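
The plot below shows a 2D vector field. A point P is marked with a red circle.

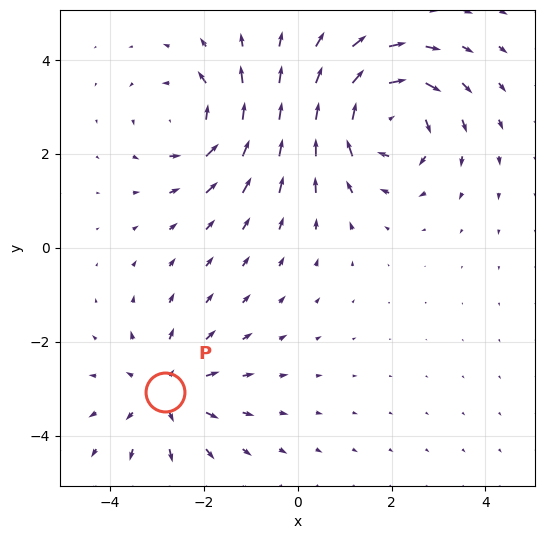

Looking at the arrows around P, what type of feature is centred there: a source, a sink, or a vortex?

At P (-2.8, -3.1) the arrows spread outward. Divergence about +3, curl ≈0 — positive divergence with near-zero curl is a source.

source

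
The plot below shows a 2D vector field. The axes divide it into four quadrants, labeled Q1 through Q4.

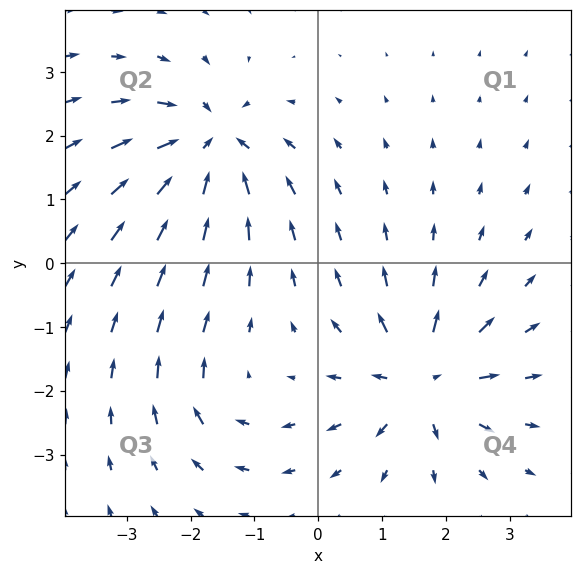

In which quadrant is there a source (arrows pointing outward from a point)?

The source sits at approximately (1.6, -1.8), which lies in quadrant Q4. The divergence there is about +6, positive as expected for a source.

Q4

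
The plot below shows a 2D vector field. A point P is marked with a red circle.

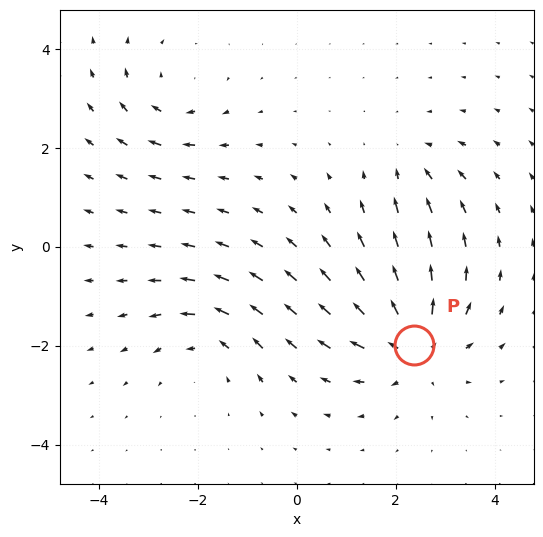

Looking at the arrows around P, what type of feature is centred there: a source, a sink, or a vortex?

At P (2.4, -2.0) the arrows spread outward. Divergence about +5, curl ≈0 — positive divergence with near-zero curl is a source.

source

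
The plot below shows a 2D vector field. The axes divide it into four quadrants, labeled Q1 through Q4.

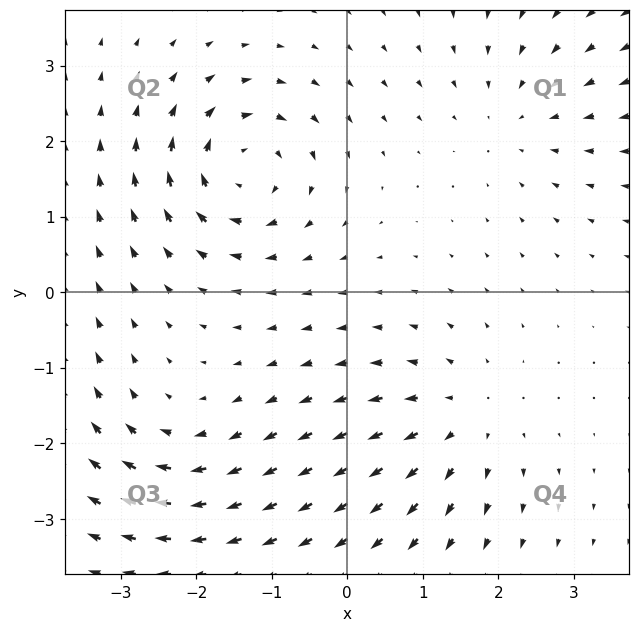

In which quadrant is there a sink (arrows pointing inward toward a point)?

Q1

The sink sits at approximately (2.2, 2.3), which lies in quadrant Q1. The divergence there is about -2, negative as expected for a sink.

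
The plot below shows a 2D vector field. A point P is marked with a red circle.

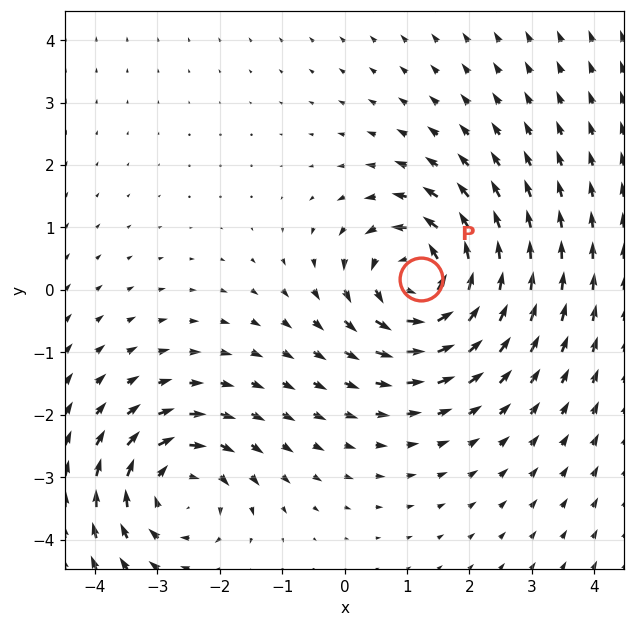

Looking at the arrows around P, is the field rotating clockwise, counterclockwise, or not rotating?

Near P at (1.2, 0.2) the arrows circulate counterclockwise. The curl (z-component) there is about +6; positive curl means counterclockwise rotation.

counterclockwise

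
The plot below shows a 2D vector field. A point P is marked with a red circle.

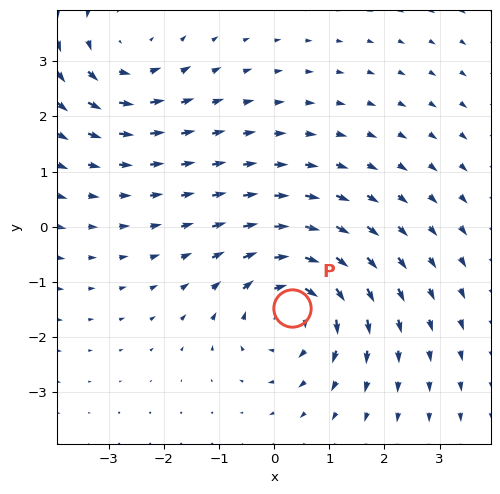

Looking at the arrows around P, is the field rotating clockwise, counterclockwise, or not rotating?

clockwise

Near P at (0.3, -1.5) the arrows circulate clockwise. The curl (z-component) there is about -4; negative curl means clockwise rotation.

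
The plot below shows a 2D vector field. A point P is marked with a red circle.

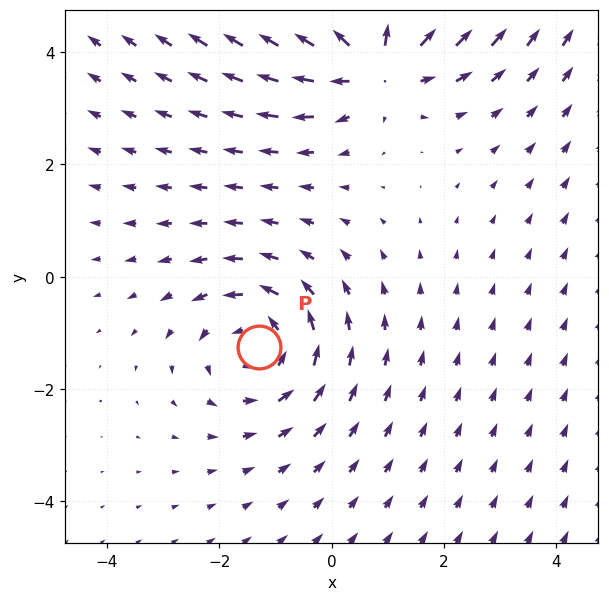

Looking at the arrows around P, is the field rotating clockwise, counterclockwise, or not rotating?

Near P at (-1.3, -1.2) the arrows circulate counterclockwise. The curl (z-component) there is about +3; positive curl means counterclockwise rotation.

counterclockwise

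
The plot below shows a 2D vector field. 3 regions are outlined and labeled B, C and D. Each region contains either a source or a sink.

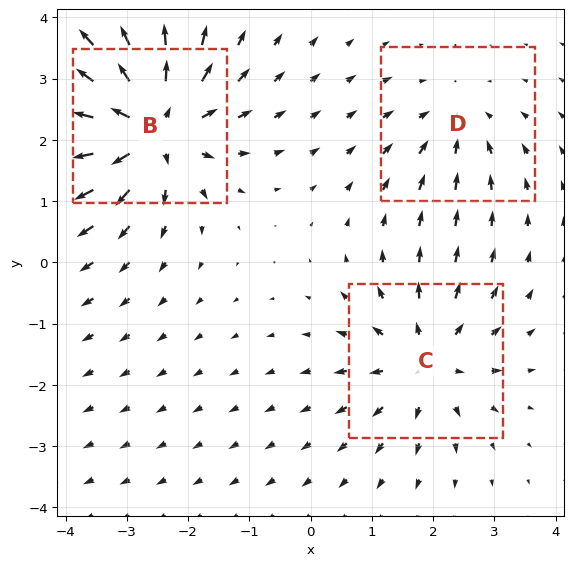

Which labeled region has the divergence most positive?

B

Divergence at each region's feature centre — B: about +5, C: about +3, D: about -2. Region B is most positive.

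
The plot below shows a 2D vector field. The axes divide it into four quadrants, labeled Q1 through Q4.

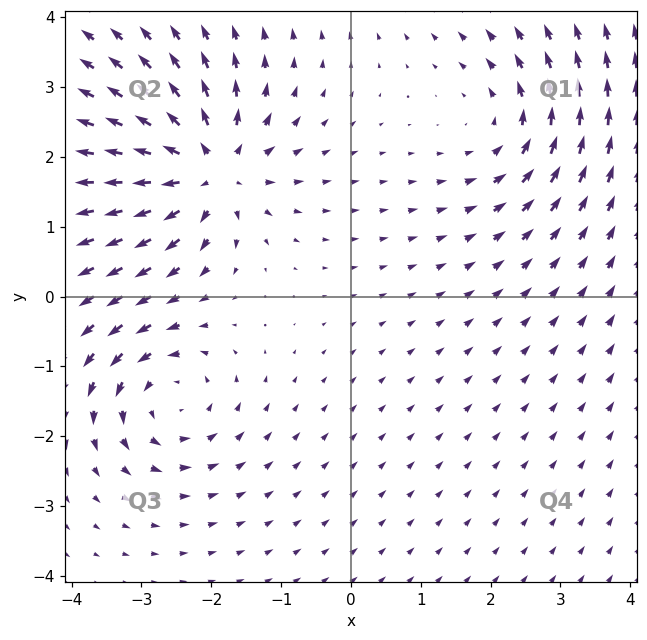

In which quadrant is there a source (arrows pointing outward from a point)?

Q2

The source sits at approximately (-2.0, 1.8), which lies in quadrant Q2. The divergence there is about +7, positive as expected for a source.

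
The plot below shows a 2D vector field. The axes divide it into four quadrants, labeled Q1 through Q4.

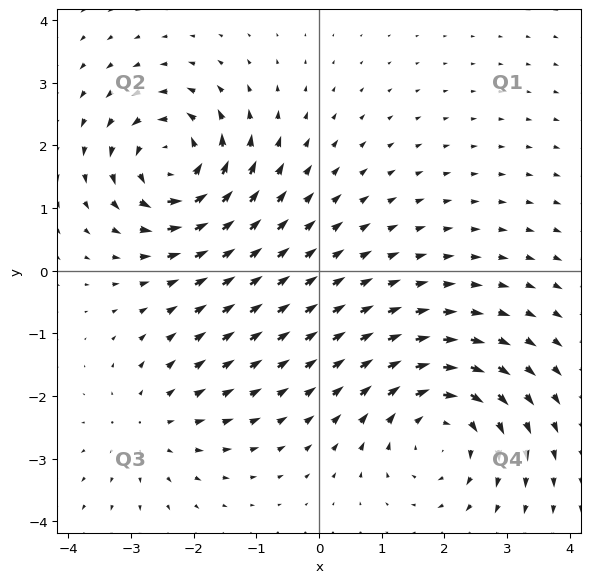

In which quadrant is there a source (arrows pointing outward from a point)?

The source sits at approximately (-2.7, -2.5), which lies in quadrant Q3. The divergence there is about +3, positive as expected for a source.

Q3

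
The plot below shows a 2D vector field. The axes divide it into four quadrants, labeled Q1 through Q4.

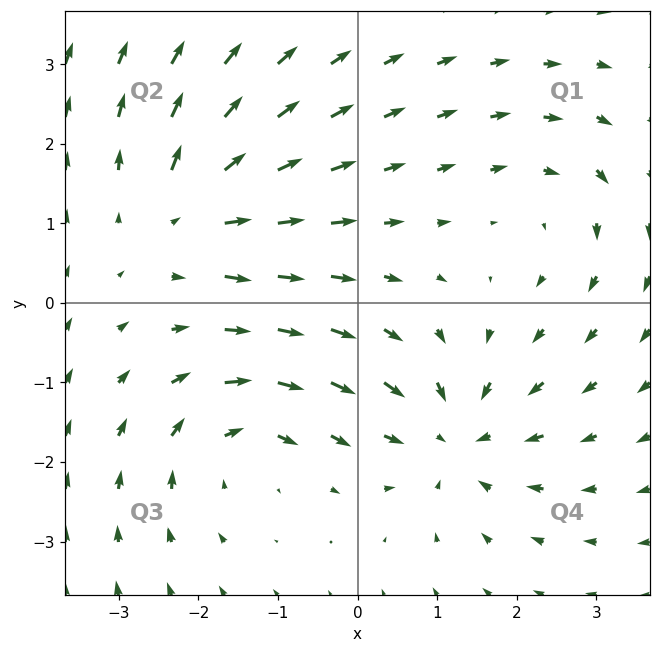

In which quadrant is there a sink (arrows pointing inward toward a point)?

The sink sits at approximately (1.2, -1.7), which lies in quadrant Q4. The divergence there is about -5, negative as expected for a sink.

Q4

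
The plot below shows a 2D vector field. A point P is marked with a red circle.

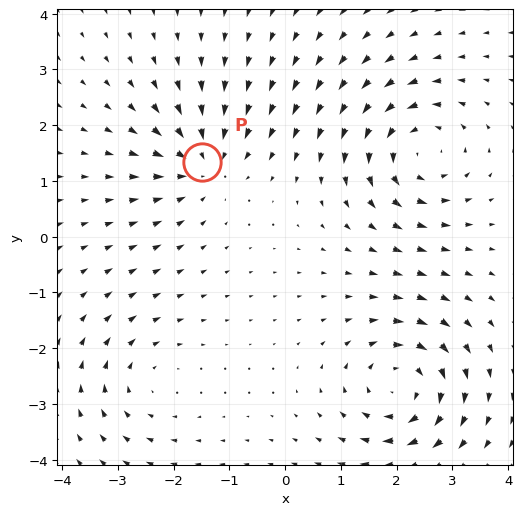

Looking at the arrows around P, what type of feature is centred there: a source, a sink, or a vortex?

sink

At P (-1.5, 1.3) the arrows converge inward. Divergence about -4, curl ≈0 — negative divergence with near-zero curl is a sink.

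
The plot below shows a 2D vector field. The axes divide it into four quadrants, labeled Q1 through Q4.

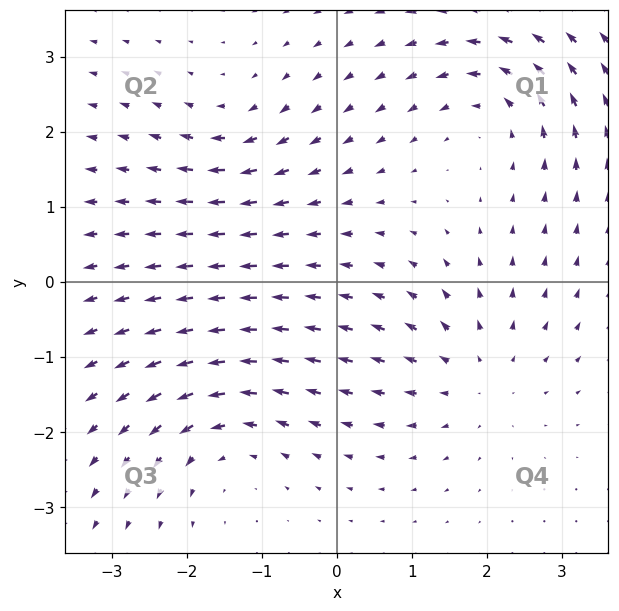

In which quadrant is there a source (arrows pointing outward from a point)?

The source sits at approximately (1.9, -1.2), which lies in quadrant Q4. The divergence there is about +3, positive as expected for a source.

Q4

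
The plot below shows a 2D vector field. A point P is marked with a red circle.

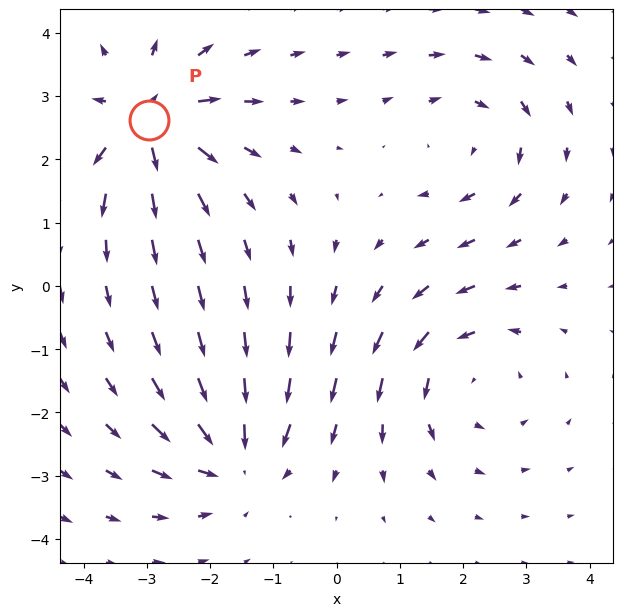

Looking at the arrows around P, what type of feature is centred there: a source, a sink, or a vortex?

At P (-3.0, 2.6) the arrows spread outward. Divergence about +5, curl ≈0 — positive divergence with near-zero curl is a source.

source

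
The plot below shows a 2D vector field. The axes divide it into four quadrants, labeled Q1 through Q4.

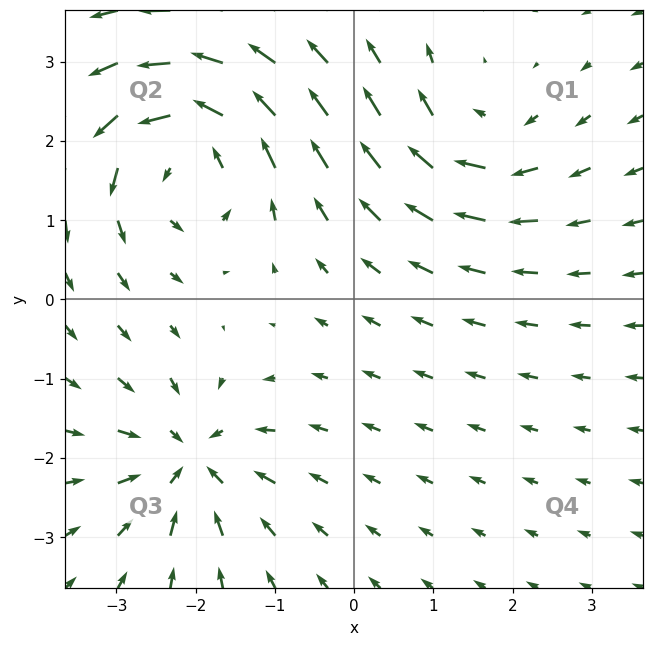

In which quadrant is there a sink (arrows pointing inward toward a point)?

Q3

The sink sits at approximately (-2.1, -2.0), which lies in quadrant Q3. The divergence there is about -5, negative as expected for a sink.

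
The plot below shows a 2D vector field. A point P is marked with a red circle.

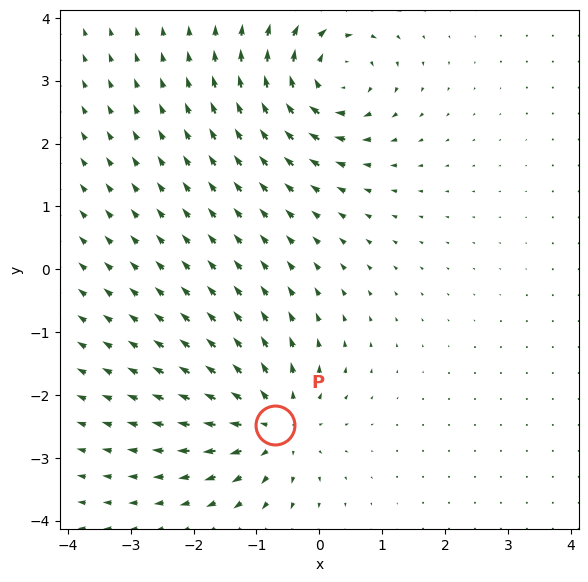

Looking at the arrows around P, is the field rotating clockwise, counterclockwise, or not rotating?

not rotating

Near P at (-0.7, -2.5) the arrows show no circulation. The curl there is ≈0.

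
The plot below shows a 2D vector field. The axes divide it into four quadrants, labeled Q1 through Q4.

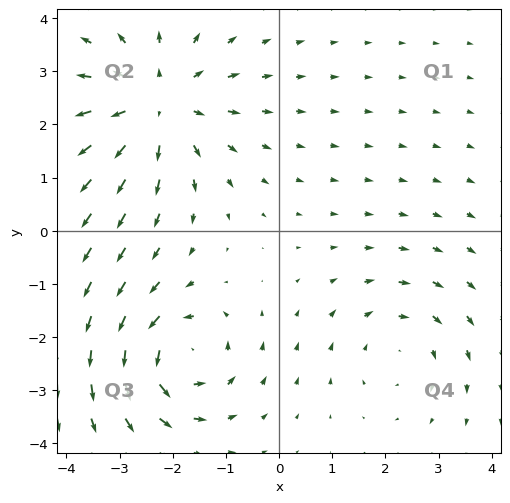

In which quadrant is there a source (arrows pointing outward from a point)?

Q2

The source sits at approximately (-2.3, 2.4), which lies in quadrant Q2. The divergence there is about +4, positive as expected for a source.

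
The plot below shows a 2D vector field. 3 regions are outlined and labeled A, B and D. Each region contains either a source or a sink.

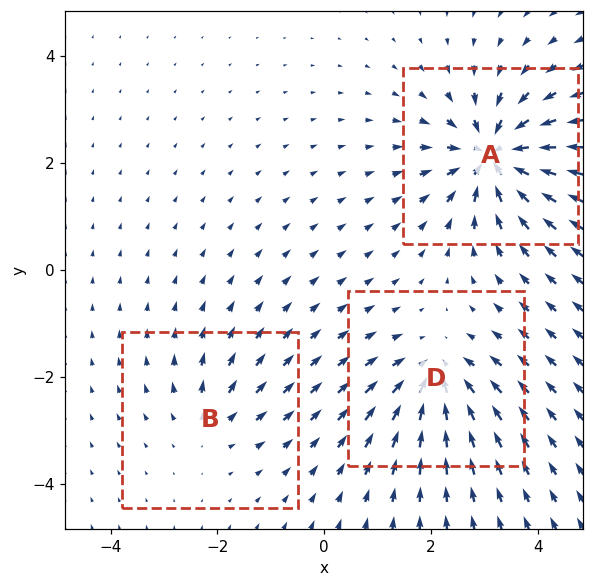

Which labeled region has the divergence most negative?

Divergence at each region's feature centre — A: about -6, B: about +3, D: about -4. Region A is most negative.

A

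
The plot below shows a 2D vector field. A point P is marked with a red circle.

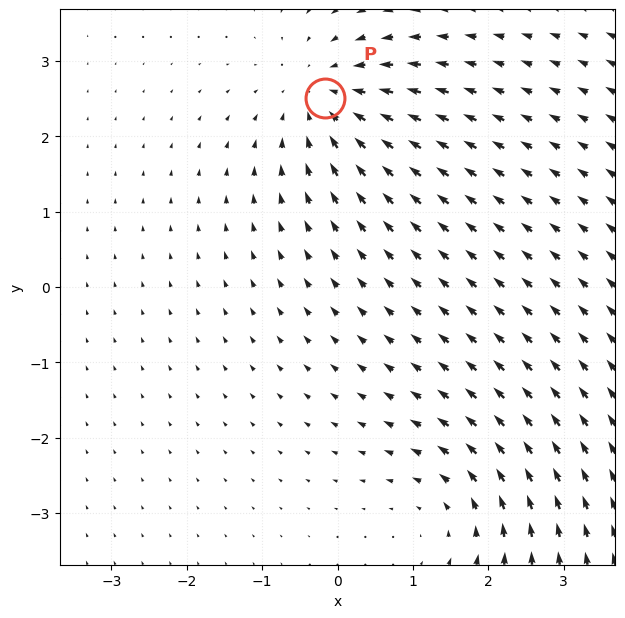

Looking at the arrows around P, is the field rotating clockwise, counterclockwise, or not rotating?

Near P at (-0.2, 2.5) the arrows show no circulation. The curl there is ≈0.

not rotating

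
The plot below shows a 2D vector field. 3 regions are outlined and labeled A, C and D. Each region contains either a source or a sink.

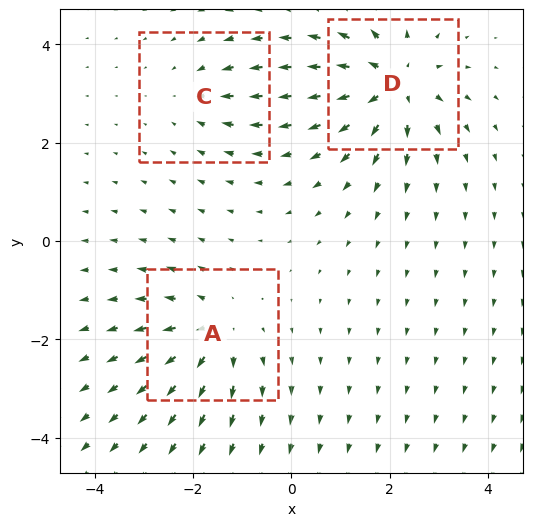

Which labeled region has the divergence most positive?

D

Divergence at each region's feature centre — A: about +4, C: about -2, D: about +5. Region D is most positive.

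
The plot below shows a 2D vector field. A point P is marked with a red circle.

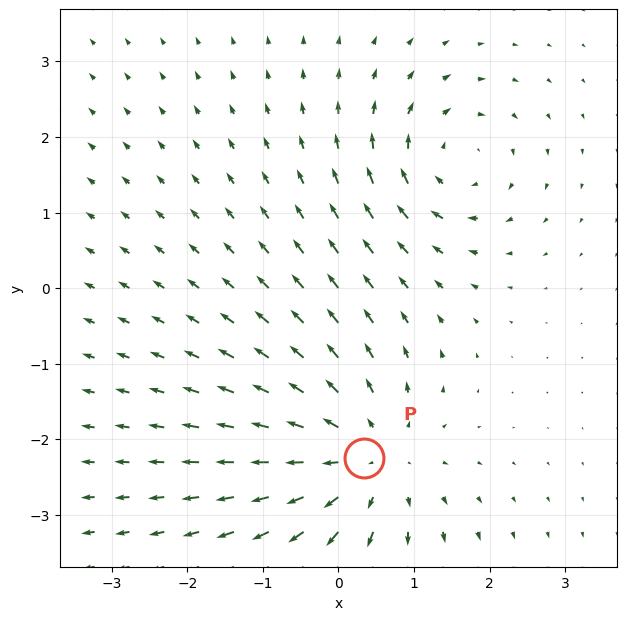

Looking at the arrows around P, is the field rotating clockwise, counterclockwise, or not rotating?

not rotating

Near P at (0.3, -2.3) the arrows show no circulation. The curl there is ≈0.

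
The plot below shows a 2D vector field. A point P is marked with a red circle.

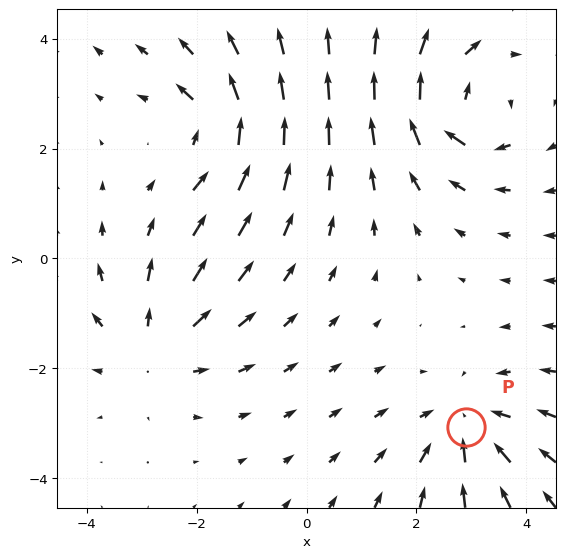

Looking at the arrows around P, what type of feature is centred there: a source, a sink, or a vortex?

sink

At P (2.9, -3.1) the arrows converge inward. Divergence about -4, curl ≈0 — negative divergence with near-zero curl is a sink.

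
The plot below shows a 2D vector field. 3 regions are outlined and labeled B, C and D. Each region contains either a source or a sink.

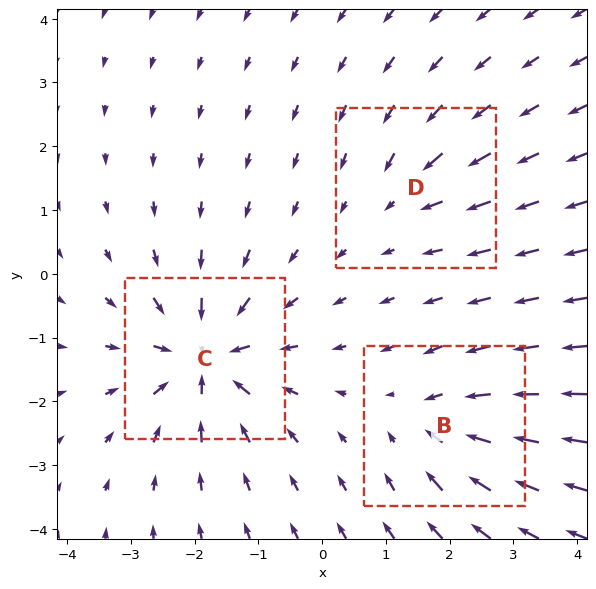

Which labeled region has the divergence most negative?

C

Divergence at each region's feature centre — B: about -4, C: about -6, D: about -2. Region C is most negative.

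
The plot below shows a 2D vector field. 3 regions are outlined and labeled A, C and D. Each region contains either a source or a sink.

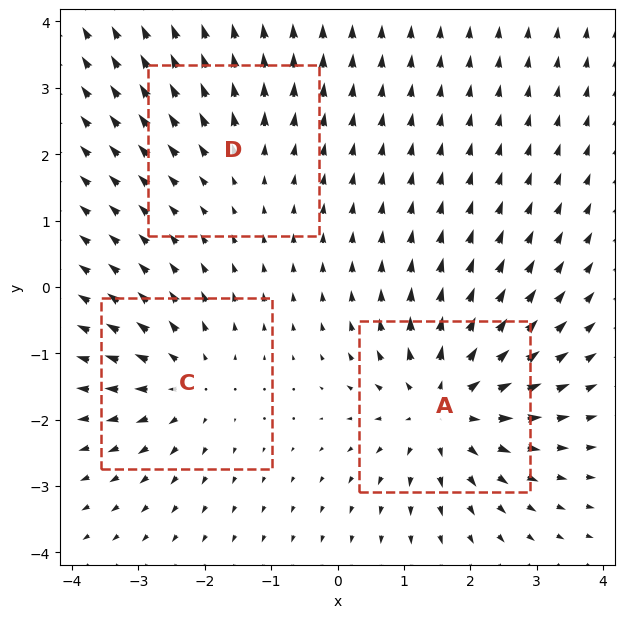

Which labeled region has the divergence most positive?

Divergence at each region's feature centre — A: about +5, C: about +3, D: about +2. Region A is most positive.

A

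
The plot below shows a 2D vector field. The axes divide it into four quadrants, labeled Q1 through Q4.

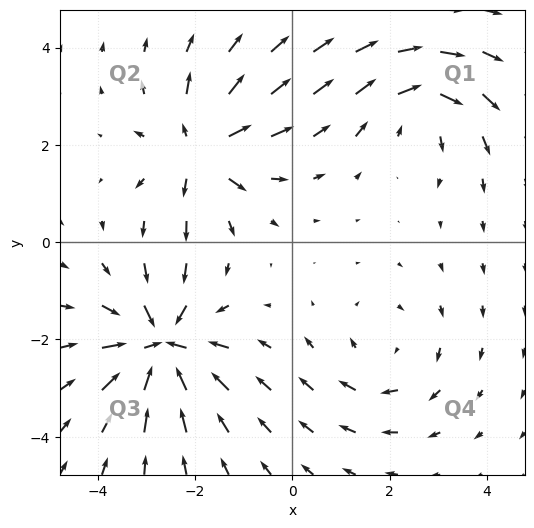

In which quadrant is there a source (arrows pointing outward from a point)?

The source sits at approximately (-1.9, 1.9), which lies in quadrant Q2. The divergence there is about +5, positive as expected for a source.

Q2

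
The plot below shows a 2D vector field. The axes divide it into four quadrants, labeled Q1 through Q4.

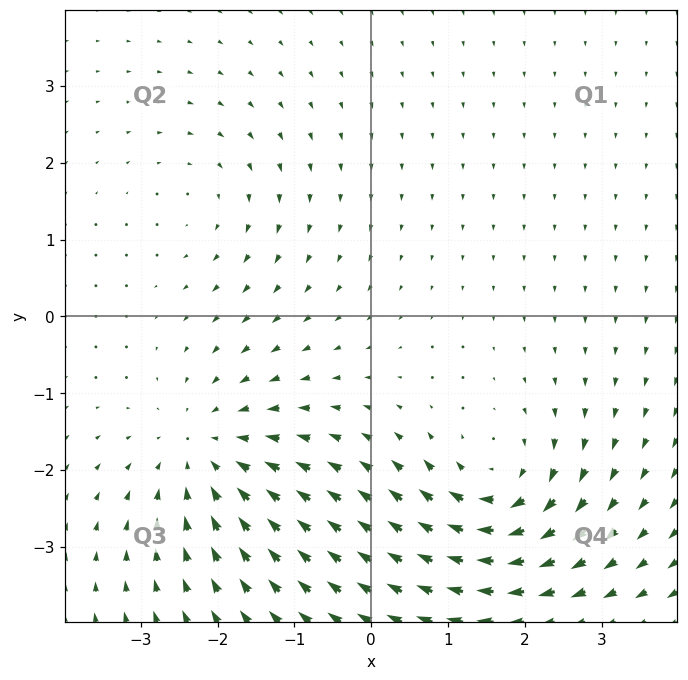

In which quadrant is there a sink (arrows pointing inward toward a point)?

Q3

The sink sits at approximately (-2.1, -1.8), which lies in quadrant Q3. The divergence there is about -4, negative as expected for a sink.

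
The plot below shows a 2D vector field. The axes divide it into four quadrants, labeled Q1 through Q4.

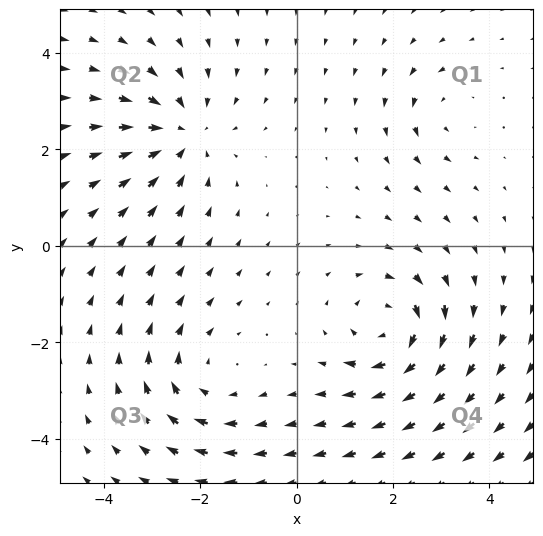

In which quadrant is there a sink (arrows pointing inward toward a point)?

Q2

The sink sits at approximately (-2.4, 2.3), which lies in quadrant Q2. The divergence there is about -5, negative as expected for a sink.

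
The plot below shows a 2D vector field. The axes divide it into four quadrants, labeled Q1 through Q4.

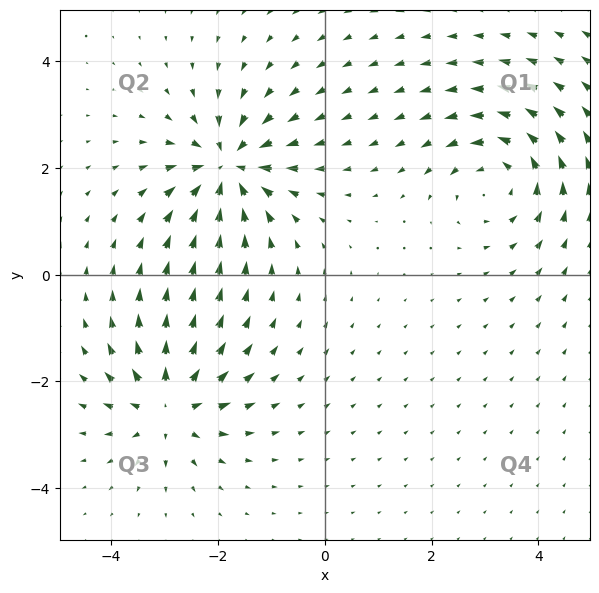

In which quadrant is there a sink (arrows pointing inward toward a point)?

The sink sits at approximately (-1.8, 2.0), which lies in quadrant Q2. The divergence there is about -6, negative as expected for a sink.

Q2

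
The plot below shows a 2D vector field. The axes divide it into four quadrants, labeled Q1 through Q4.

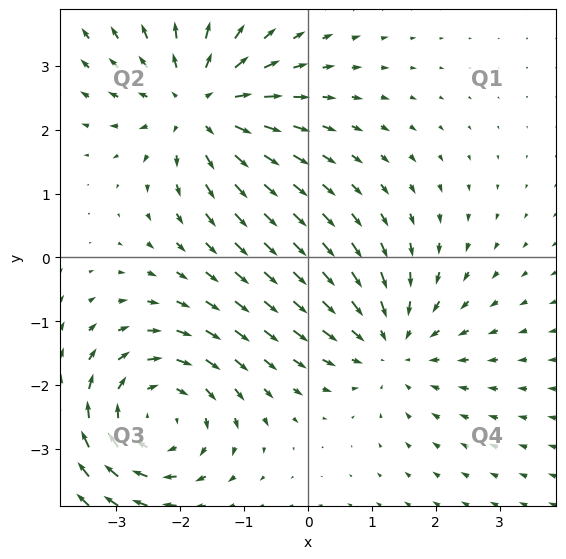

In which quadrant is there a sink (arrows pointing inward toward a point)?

The sink sits at approximately (1.3, -1.4), which lies in quadrant Q4. The divergence there is about -2, negative as expected for a sink.

Q4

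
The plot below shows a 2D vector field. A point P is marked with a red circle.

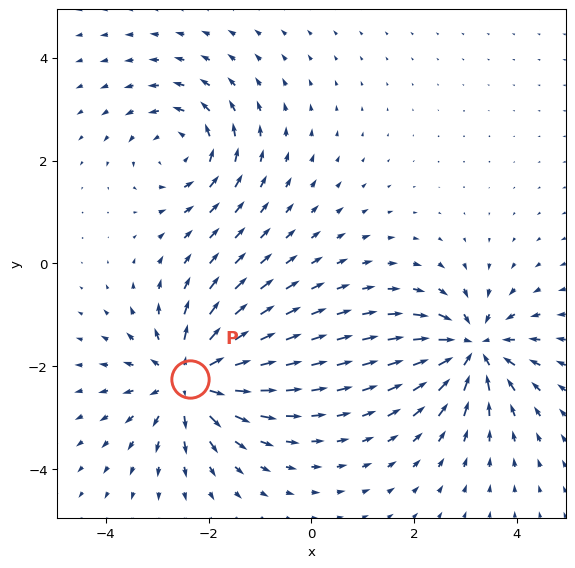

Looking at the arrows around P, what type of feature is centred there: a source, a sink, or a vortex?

source

At P (-2.4, -2.3) the arrows spread outward. Divergence about +5, curl ≈0 — positive divergence with near-zero curl is a source.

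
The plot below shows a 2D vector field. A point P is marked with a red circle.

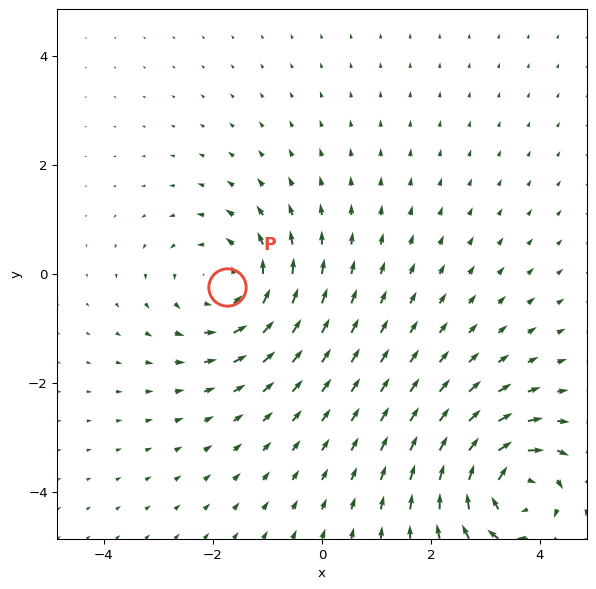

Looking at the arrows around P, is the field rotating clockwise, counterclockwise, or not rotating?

counterclockwise

Near P at (-1.7, -0.2) the arrows circulate counterclockwise. The curl (z-component) there is about +4; positive curl means counterclockwise rotation.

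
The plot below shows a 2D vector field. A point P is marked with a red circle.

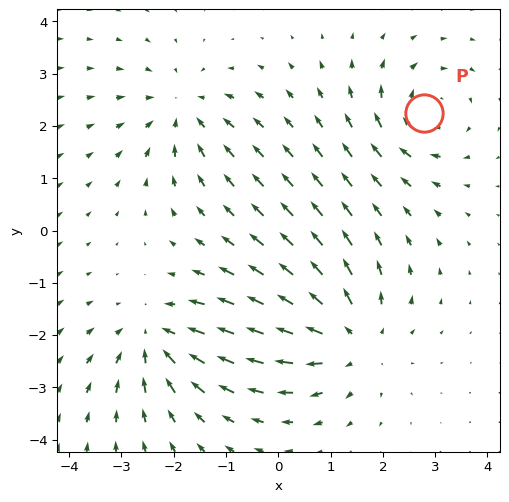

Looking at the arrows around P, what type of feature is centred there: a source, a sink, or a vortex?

vortex

At P (2.8, 2.3) the arrows circulate clockwise. Divergence ≈0, curl about -4 — near-zero divergence with nonzero curl is a vortex.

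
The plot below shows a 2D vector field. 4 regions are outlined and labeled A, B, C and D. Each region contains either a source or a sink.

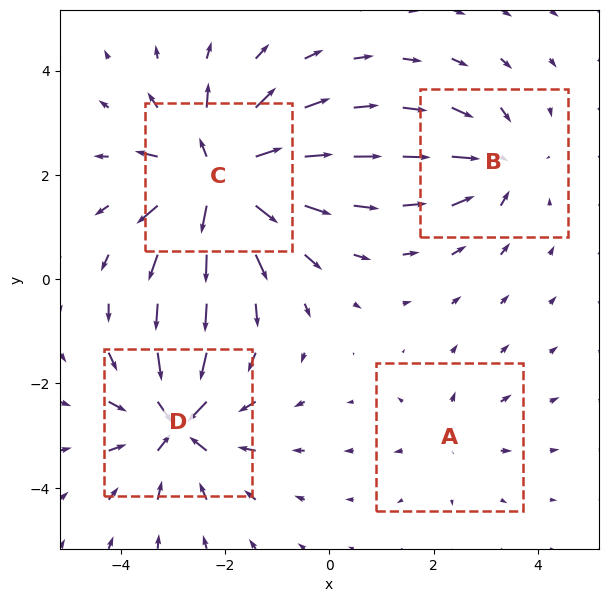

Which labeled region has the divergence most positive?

Divergence at each region's feature centre — A: about +2, B: about -4, C: about +8, D: about -6. Region C is most positive.

C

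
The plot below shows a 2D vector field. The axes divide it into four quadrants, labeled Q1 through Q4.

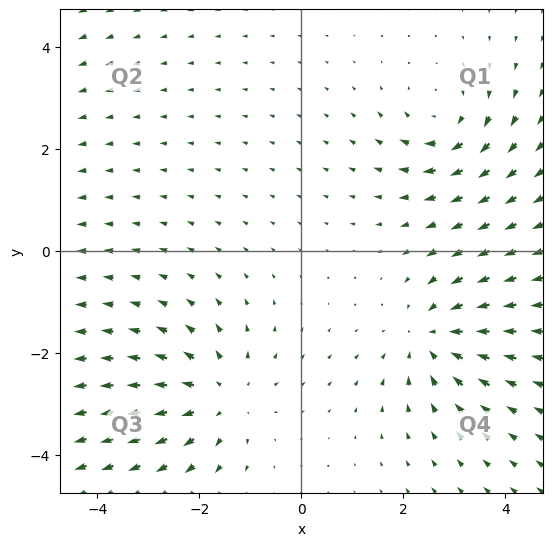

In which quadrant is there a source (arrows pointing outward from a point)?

The source sits at approximately (-1.6, -2.9), which lies in quadrant Q3. The divergence there is about +3, positive as expected for a source.

Q3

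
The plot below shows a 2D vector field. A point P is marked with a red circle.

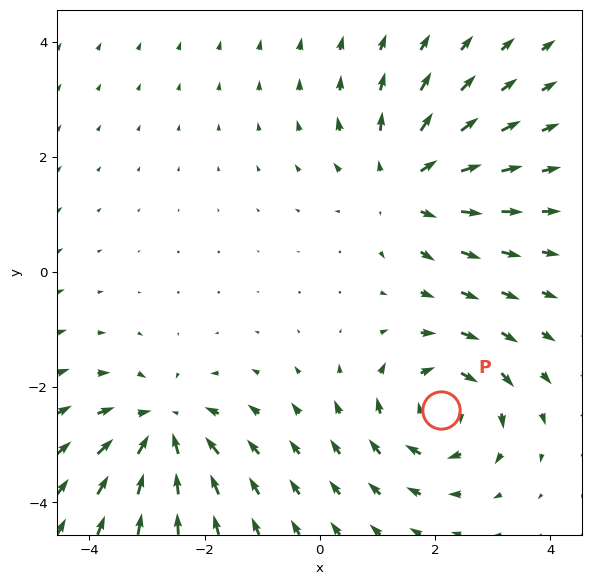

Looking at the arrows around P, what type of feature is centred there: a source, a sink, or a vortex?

vortex

At P (2.1, -2.4) the arrows circulate clockwise. Divergence ≈0, curl about -4 — near-zero divergence with nonzero curl is a vortex.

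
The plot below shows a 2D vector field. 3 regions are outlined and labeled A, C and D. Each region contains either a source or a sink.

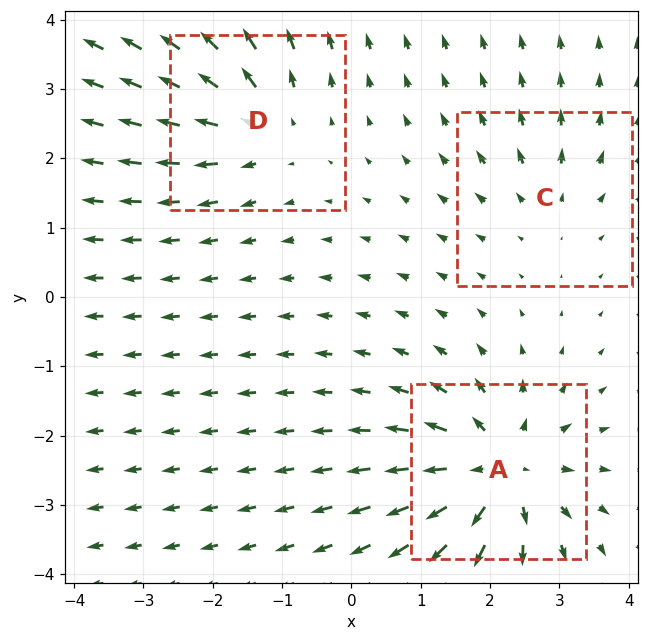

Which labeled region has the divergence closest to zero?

Divergence at each region's feature centre — A: about +6, C: about +2, D: about +4. Region C is closest to zero.

C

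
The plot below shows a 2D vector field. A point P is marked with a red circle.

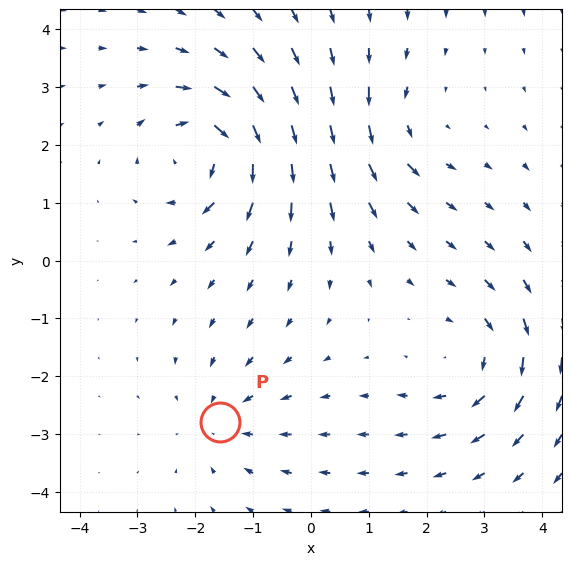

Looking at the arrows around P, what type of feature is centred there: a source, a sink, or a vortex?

At P (-1.6, -2.8) the arrows converge inward. Divergence about -3, curl ≈0 — negative divergence with near-zero curl is a sink.

sink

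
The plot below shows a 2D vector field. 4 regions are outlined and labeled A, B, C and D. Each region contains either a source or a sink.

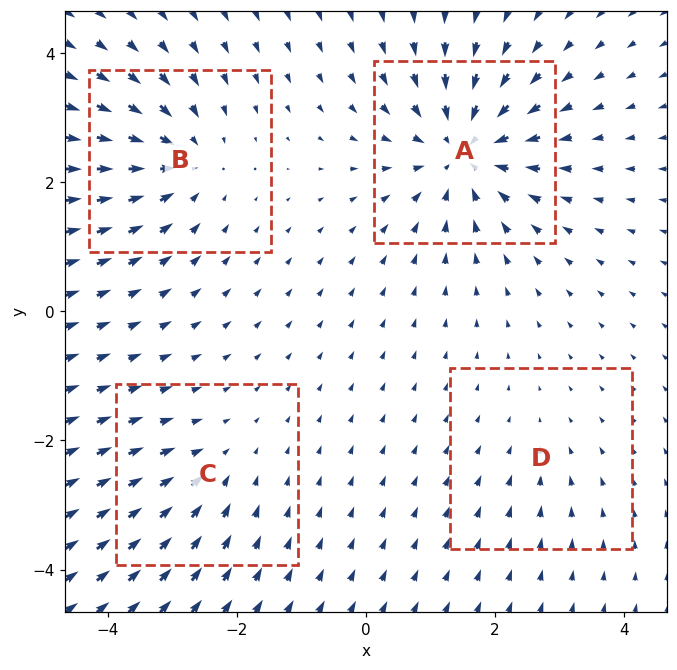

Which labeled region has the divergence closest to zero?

D

Divergence at each region's feature centre — A: about -7, B: about -5, C: about -3, D: about -2. Region D is closest to zero.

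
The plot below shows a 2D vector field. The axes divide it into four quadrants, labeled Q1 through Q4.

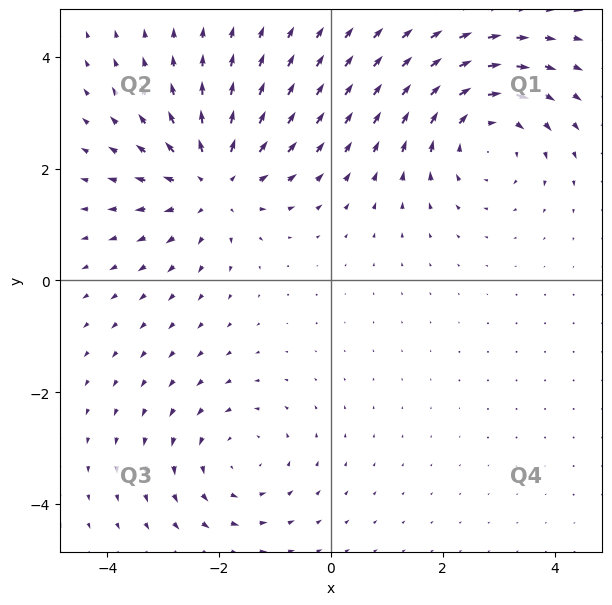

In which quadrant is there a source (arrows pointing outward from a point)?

Q2

The source sits at approximately (-2.1, 1.8), which lies in quadrant Q2. The divergence there is about +4, positive as expected for a source.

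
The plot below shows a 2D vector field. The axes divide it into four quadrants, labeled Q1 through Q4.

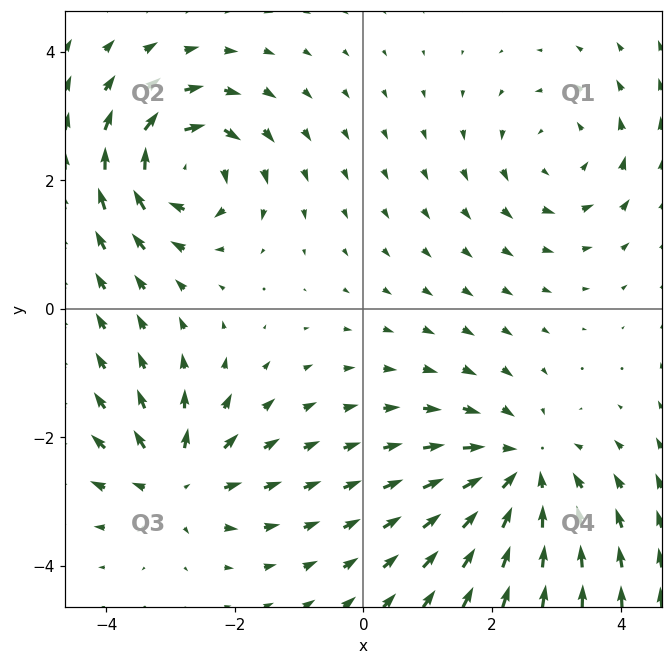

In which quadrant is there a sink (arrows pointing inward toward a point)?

The sink sits at approximately (2.5, -2.5), which lies in quadrant Q4. The divergence there is about -4, negative as expected for a sink.

Q4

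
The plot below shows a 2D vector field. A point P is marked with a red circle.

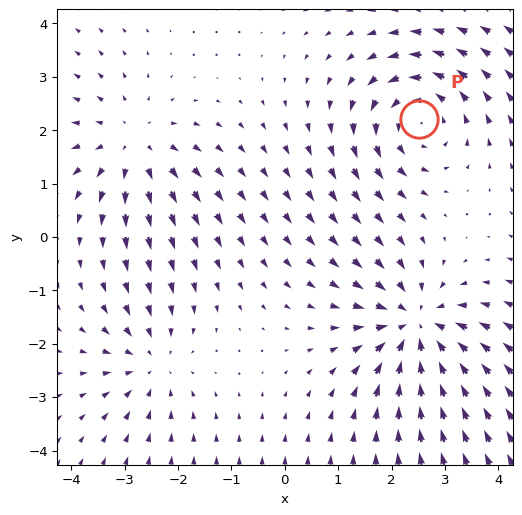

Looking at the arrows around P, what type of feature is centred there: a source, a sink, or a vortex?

At P (2.5, 2.2) the arrows circulate counterclockwise. Divergence ≈0, curl about +4 — near-zero divergence with nonzero curl is a vortex.

vortex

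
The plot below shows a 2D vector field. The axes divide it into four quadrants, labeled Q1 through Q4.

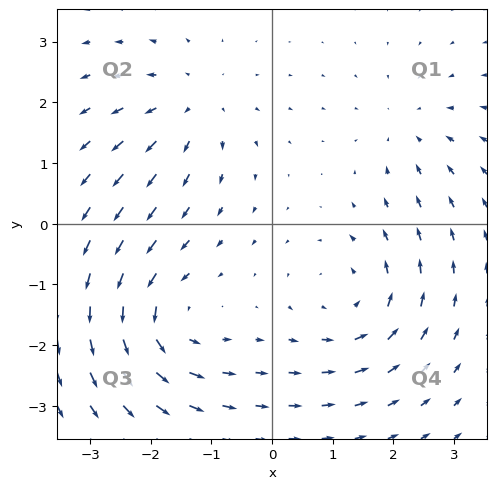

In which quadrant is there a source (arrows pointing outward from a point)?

The source sits at approximately (-1.3, 2.0), which lies in quadrant Q2. The divergence there is about +4, positive as expected for a source.

Q2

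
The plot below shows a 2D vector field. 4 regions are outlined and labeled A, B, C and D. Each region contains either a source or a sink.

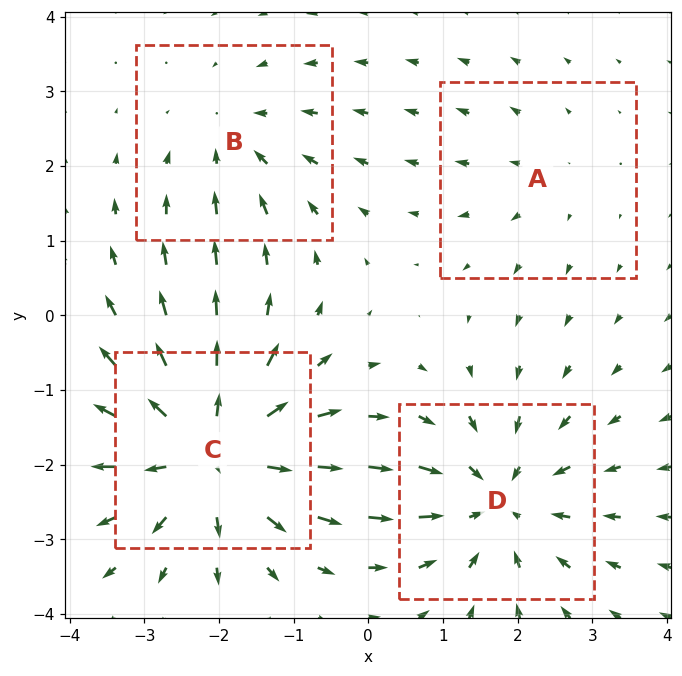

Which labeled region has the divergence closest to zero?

Divergence at each region's feature centre — A: about +2, B: about -3, C: about +6, D: about -5. Region A is closest to zero.

A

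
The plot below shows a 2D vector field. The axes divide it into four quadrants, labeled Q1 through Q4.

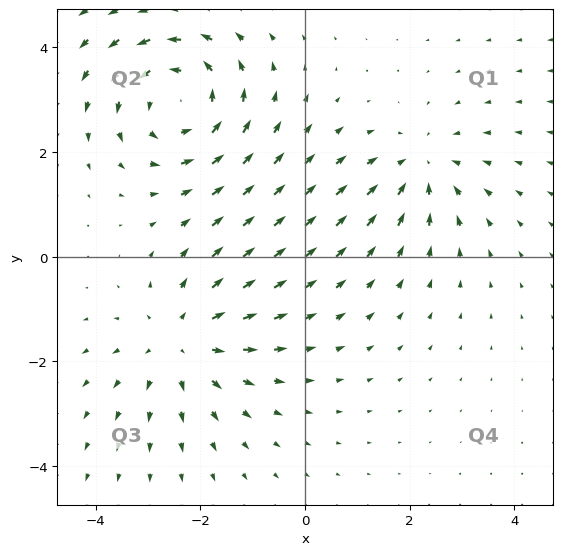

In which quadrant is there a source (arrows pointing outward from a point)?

The source sits at approximately (-2.3, -1.6), which lies in quadrant Q3. The divergence there is about +3, positive as expected for a source.

Q3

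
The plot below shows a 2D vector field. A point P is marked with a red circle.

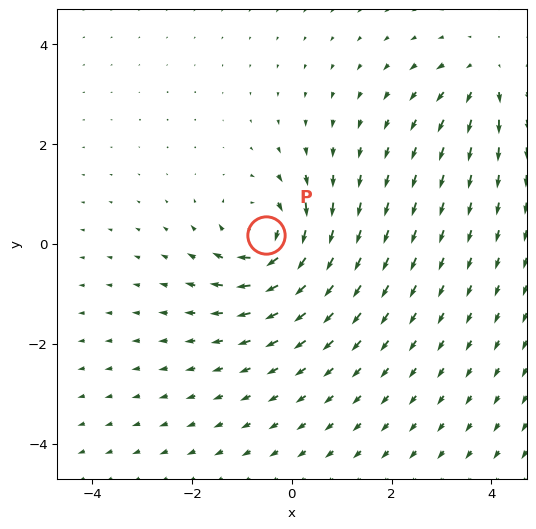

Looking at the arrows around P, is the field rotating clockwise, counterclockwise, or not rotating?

clockwise

Near P at (-0.5, 0.2) the arrows circulate clockwise. The curl (z-component) there is about -6; negative curl means clockwise rotation.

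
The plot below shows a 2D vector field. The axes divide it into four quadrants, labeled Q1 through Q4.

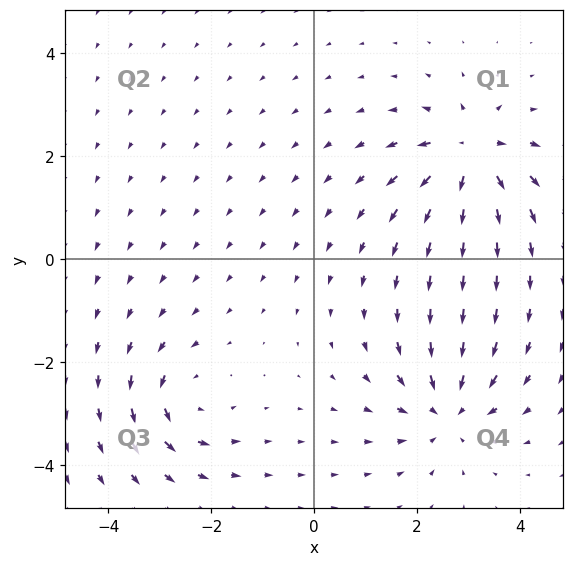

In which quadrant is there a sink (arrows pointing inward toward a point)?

The sink sits at approximately (2.6, -2.9), which lies in quadrant Q4. The divergence there is about -4, negative as expected for a sink.

Q4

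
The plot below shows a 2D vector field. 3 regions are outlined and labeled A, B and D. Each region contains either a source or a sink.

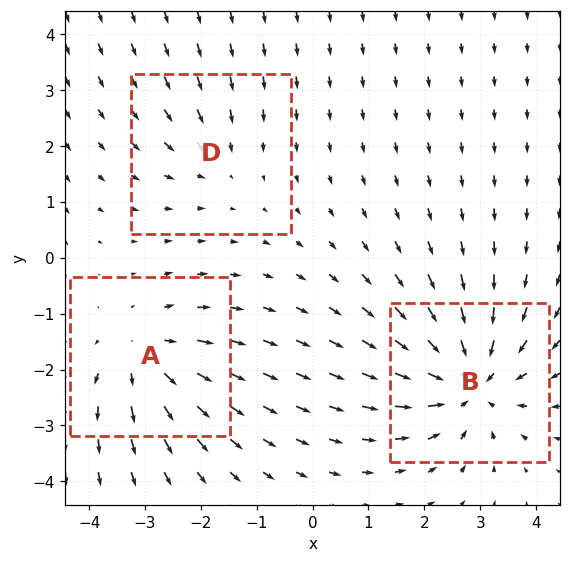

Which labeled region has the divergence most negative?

B

Divergence at each region's feature centre — A: about +3, B: about -5, D: about -2. Region B is most negative.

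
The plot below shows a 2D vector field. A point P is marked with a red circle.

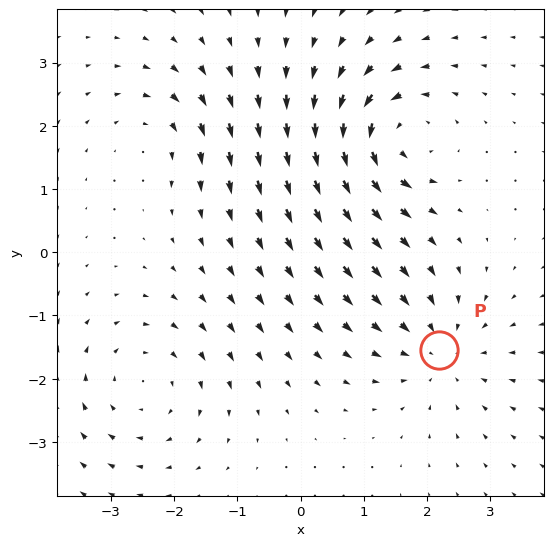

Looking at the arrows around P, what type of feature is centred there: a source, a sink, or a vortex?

sink

At P (2.2, -1.6) the arrows converge inward. Divergence about -4, curl ≈0 — negative divergence with near-zero curl is a sink.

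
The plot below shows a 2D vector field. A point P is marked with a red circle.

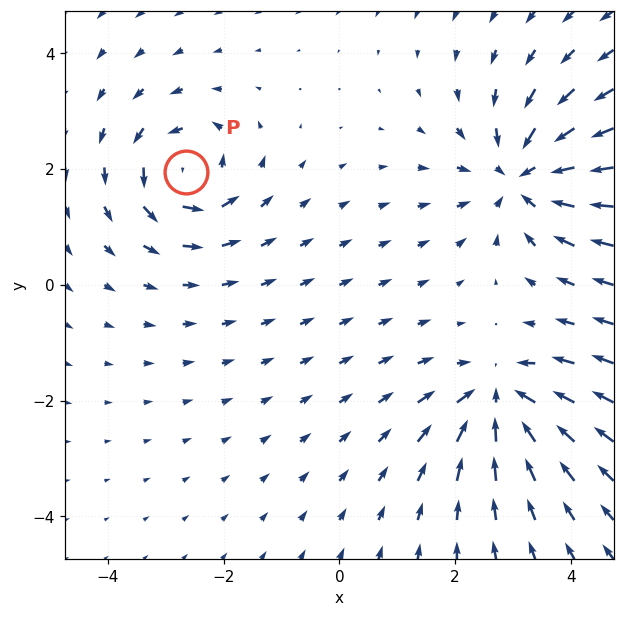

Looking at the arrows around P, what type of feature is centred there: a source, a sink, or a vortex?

At P (-2.6, 1.9) the arrows circulate counterclockwise. Divergence ≈0, curl about +4 — near-zero divergence with nonzero curl is a vortex.

vortex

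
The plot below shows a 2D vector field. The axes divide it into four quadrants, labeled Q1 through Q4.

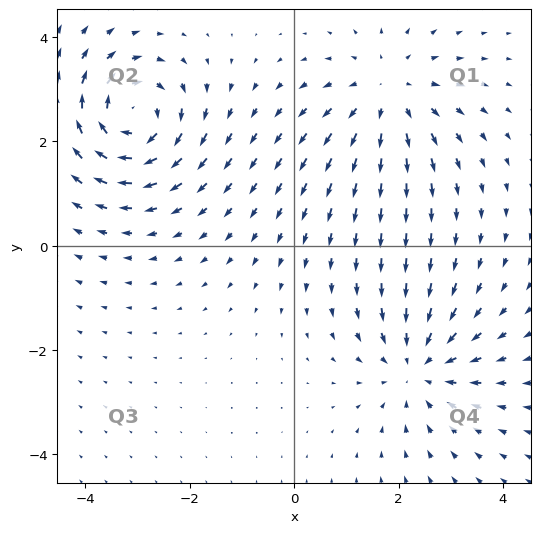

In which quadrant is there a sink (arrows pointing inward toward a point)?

The sink sits at approximately (2.4, -2.3), which lies in quadrant Q4. The divergence there is about -4, negative as expected for a sink.

Q4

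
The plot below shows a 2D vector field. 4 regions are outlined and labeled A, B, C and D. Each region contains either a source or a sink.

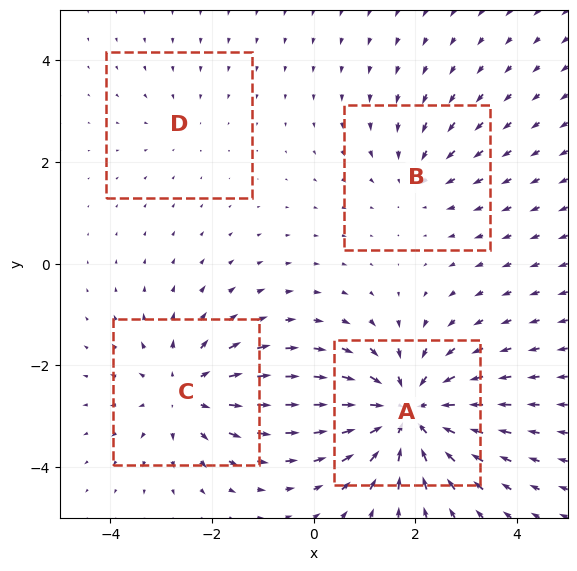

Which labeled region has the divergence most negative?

A

Divergence at each region's feature centre — A: about -6, B: about -3, C: about +4, D: about -2. Region A is most negative.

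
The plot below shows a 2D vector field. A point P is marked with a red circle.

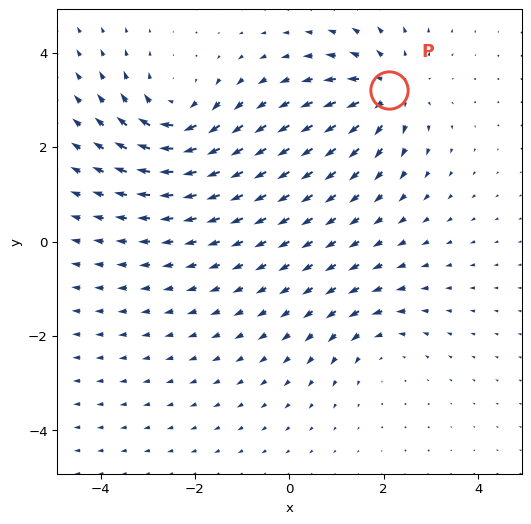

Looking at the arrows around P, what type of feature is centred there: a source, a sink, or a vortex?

At P (2.1, 3.2) the arrows spread outward. Divergence about +5, curl ≈0 — positive divergence with near-zero curl is a source.

source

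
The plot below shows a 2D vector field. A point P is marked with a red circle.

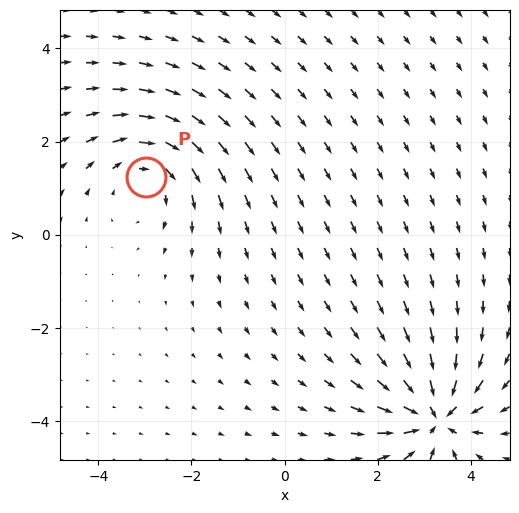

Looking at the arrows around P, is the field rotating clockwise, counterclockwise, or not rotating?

clockwise

Near P at (-3.0, 1.2) the arrows circulate clockwise. The curl (z-component) there is about -4; negative curl means clockwise rotation.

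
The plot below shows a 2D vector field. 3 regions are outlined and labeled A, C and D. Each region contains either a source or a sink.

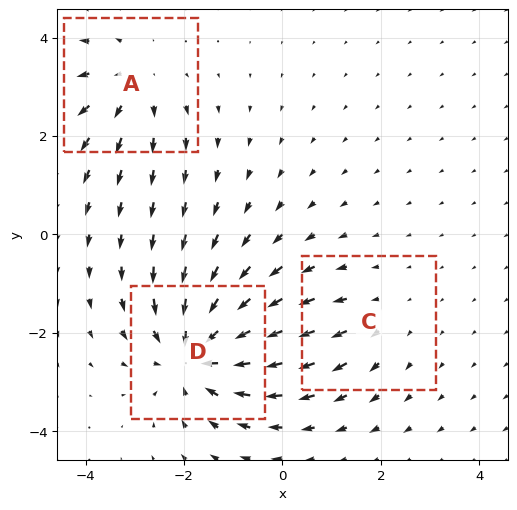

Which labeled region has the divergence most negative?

Divergence at each region's feature centre — A: about +3, C: about +2, D: about -5. Region D is most negative.

D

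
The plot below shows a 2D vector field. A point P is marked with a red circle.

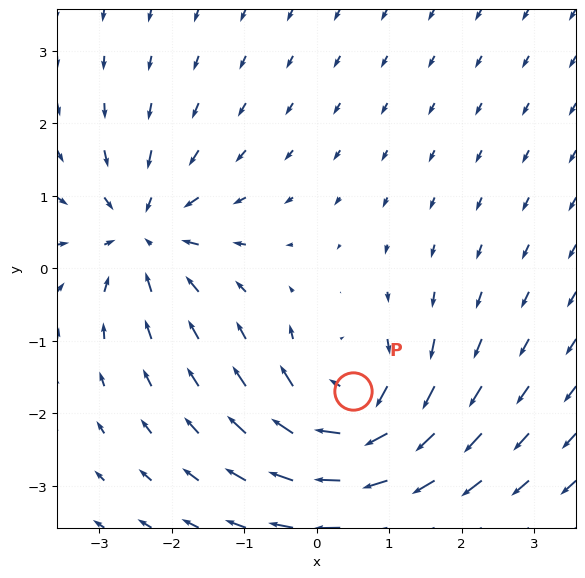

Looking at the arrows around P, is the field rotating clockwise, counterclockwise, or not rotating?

Near P at (0.5, -1.7) the arrows circulate clockwise. The curl (z-component) there is about -6; negative curl means clockwise rotation.

clockwise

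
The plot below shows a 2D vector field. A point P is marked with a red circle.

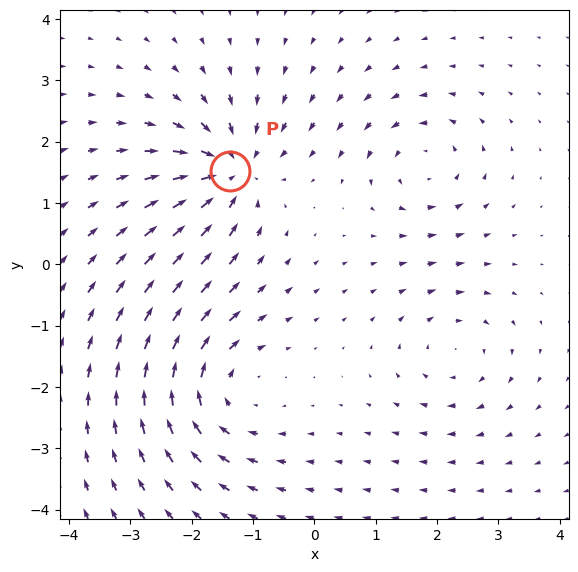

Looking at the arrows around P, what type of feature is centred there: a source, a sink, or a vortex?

At P (-1.4, 1.5) the arrows converge inward. Divergence about -6, curl ≈0 — negative divergence with near-zero curl is a sink.

sink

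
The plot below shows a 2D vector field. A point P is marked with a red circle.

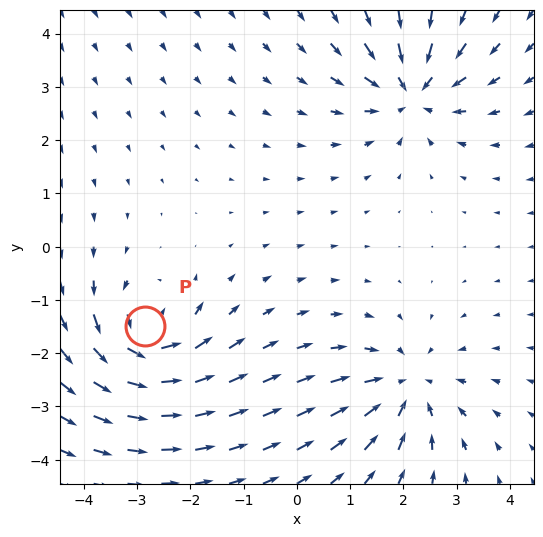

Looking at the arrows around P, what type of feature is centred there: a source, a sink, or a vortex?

At P (-2.8, -1.5) the arrows circulate counterclockwise. Divergence ≈0, curl about +6 — near-zero divergence with nonzero curl is a vortex.

vortex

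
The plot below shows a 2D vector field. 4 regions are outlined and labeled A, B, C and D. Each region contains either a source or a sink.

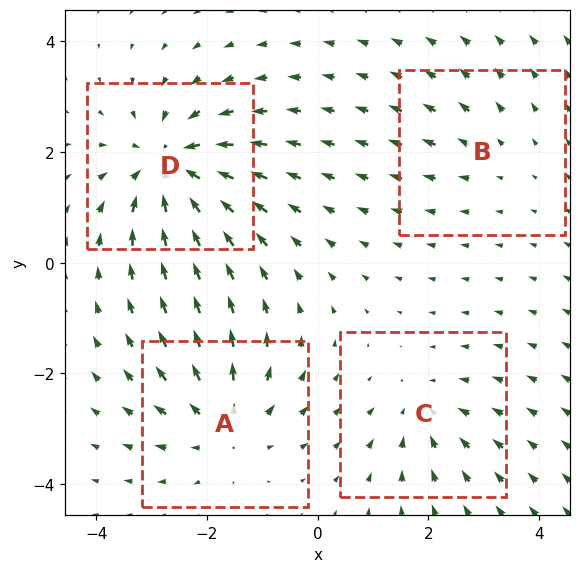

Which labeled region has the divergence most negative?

D

Divergence at each region's feature centre — A: about +5, B: about +2, C: about -3, D: about -6. Region D is most negative.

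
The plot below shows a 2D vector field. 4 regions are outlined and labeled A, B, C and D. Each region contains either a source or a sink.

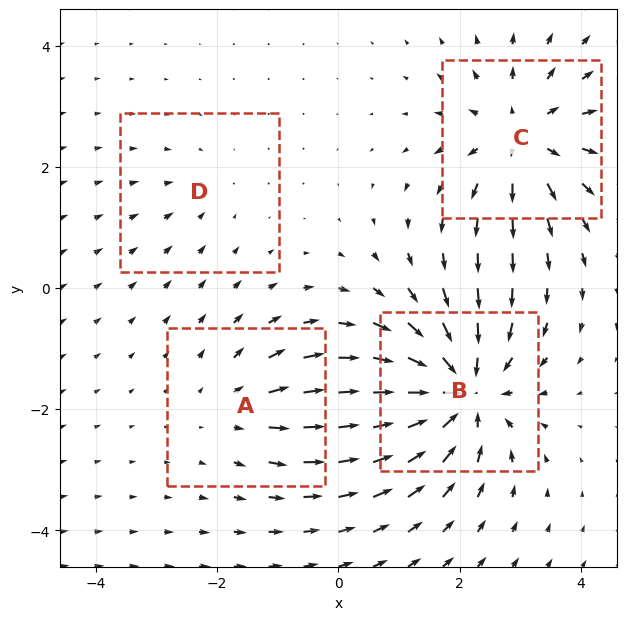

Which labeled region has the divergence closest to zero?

D

Divergence at each region's feature centre — A: about +3, B: about -8, C: about +6, D: about -2. Region D is closest to zero.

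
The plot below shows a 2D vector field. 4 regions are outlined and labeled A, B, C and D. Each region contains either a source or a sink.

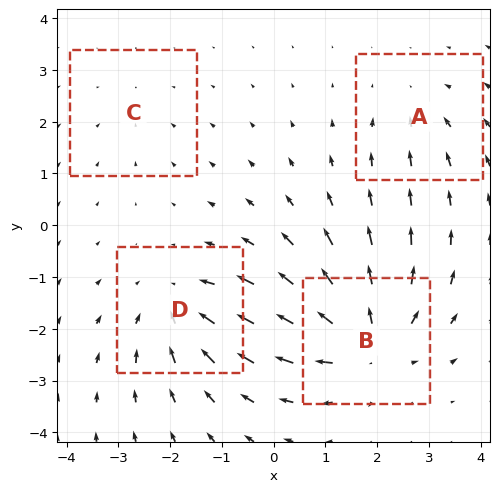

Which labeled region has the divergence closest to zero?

C

Divergence at each region's feature centre — A: about -3, B: about +6, C: about -2, D: about -4. Region C is closest to zero.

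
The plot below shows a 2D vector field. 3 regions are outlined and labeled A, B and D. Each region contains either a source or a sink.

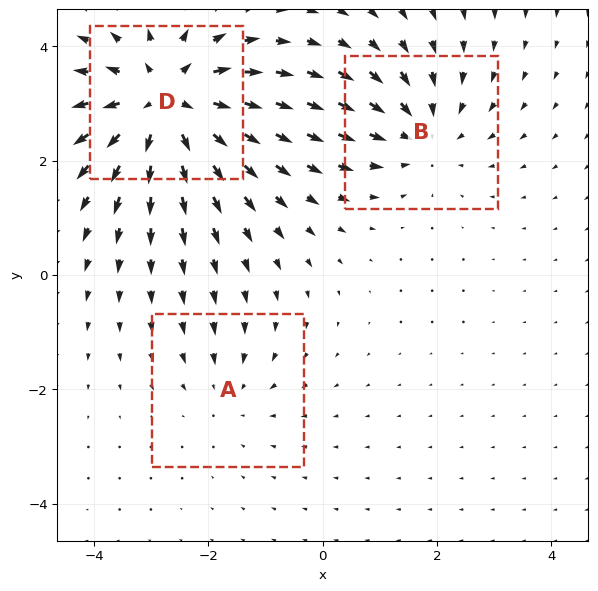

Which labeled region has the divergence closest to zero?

Divergence at each region's feature centre — A: about -2, B: about -3, D: about +5. Region A is closest to zero.

A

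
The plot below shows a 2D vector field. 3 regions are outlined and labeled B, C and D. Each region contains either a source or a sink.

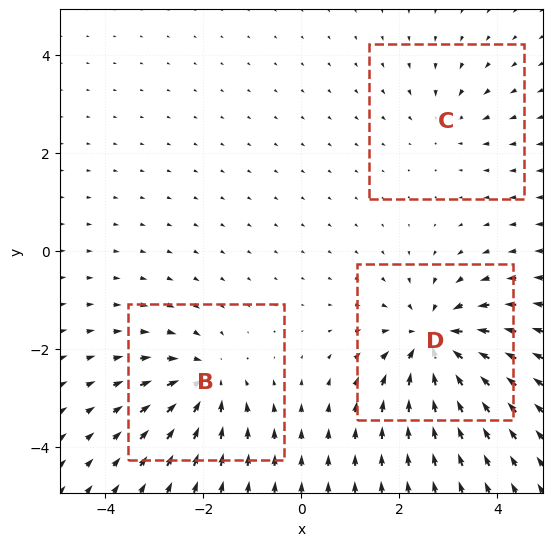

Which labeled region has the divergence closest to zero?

Divergence at each region's feature centre — B: about -4, C: about -2, D: about -5. Region C is closest to zero.

C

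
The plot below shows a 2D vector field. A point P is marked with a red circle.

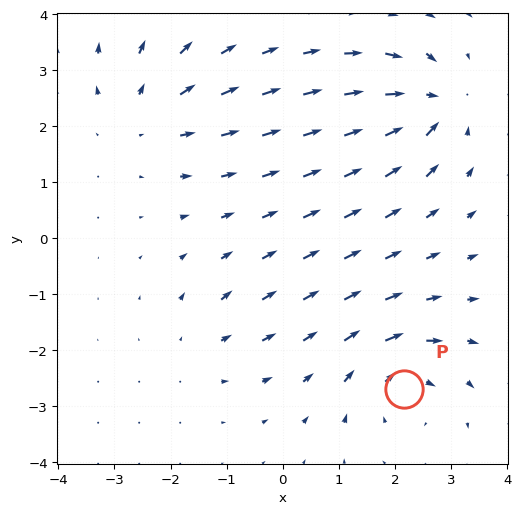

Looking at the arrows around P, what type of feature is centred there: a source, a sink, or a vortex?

vortex

At P (2.2, -2.7) the arrows circulate clockwise. Divergence ≈0, curl about -6 — near-zero divergence with nonzero curl is a vortex.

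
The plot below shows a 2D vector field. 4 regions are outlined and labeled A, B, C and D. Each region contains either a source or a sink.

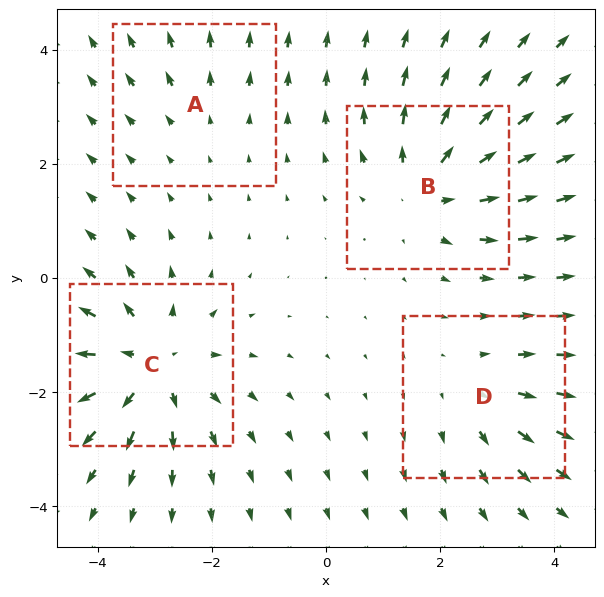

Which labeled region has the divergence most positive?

C

Divergence at each region's feature centre — A: about +2, B: about +5, C: about +6, D: about +3. Region C is most positive.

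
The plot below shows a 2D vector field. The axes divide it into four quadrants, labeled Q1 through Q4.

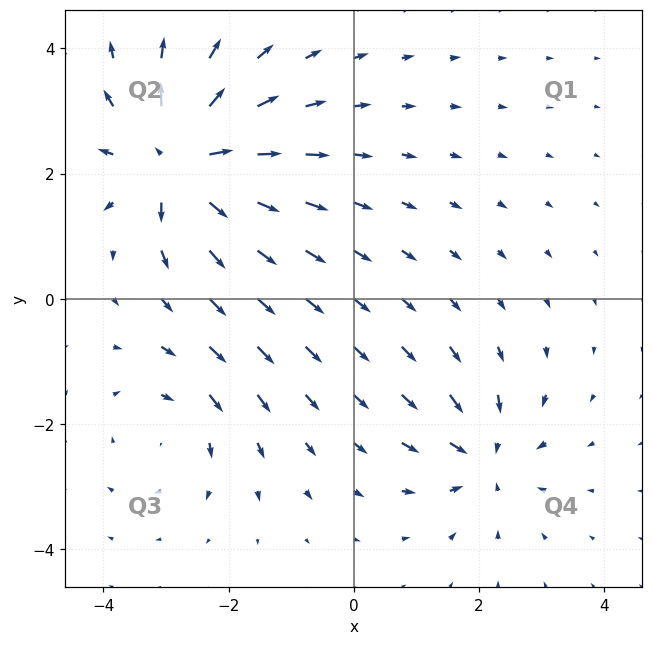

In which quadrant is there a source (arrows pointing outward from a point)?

The source sits at approximately (-2.8, 2.2), which lies in quadrant Q2. The divergence there is about +7, positive as expected for a source.

Q2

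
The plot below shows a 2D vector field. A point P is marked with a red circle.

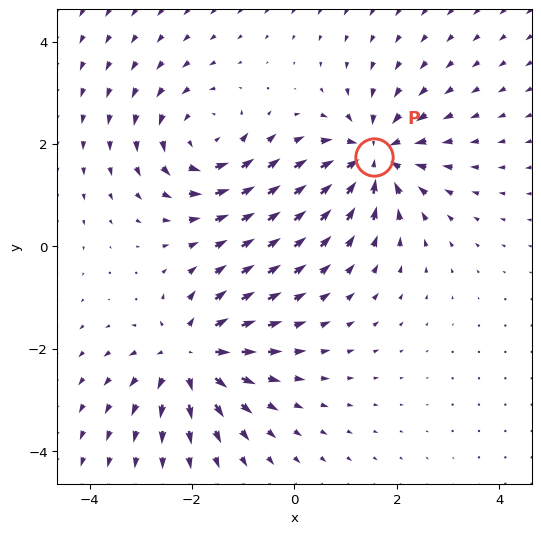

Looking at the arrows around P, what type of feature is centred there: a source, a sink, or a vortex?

sink

At P (1.5, 1.8) the arrows converge inward. Divergence about -4, curl ≈0 — negative divergence with near-zero curl is a sink.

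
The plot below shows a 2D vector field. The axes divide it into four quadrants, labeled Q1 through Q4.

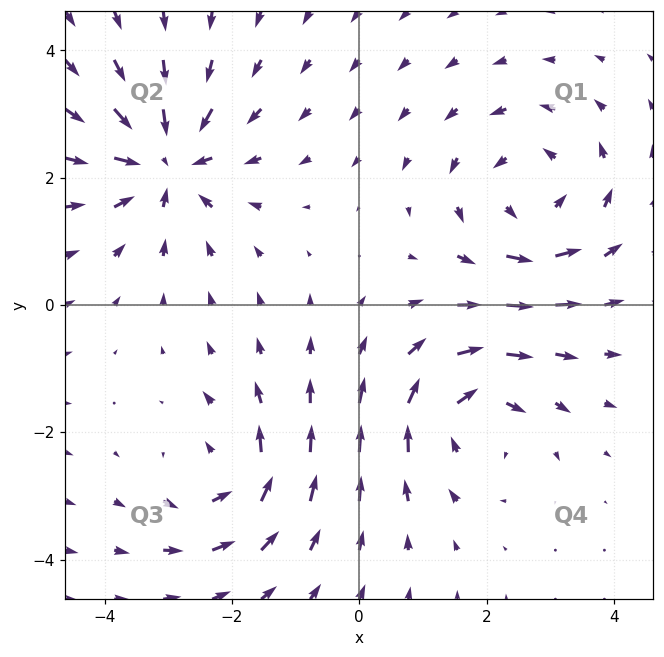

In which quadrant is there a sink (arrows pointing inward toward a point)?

Q2

The sink sits at approximately (-3.0, 2.2), which lies in quadrant Q2. The divergence there is about -6, negative as expected for a sink.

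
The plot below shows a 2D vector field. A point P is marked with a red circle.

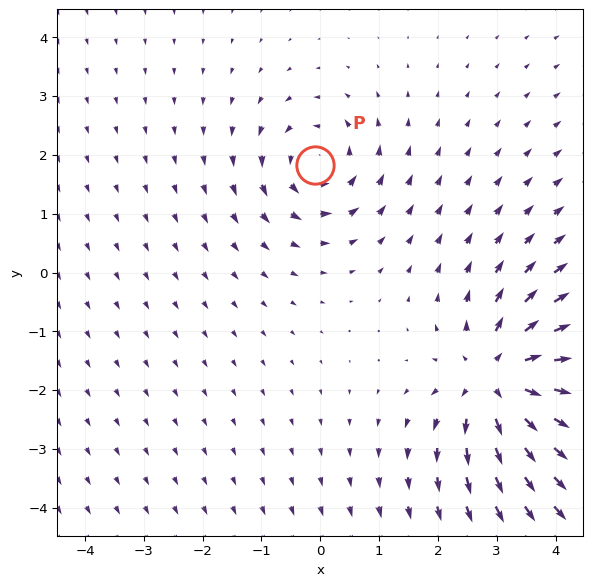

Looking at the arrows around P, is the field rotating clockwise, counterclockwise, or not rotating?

Near P at (-0.1, 1.8) the arrows circulate counterclockwise. The curl (z-component) there is about +4; positive curl means counterclockwise rotation.

counterclockwise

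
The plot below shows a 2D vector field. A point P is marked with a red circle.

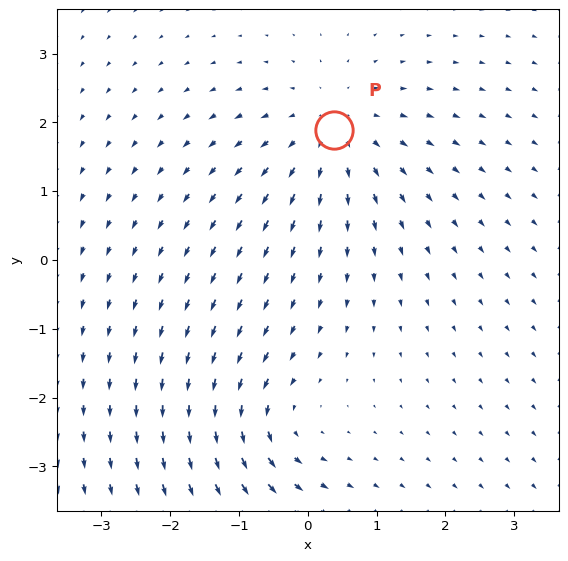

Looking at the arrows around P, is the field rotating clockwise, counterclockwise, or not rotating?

not rotating

Near P at (0.4, 1.9) the arrows show no circulation. The curl there is ≈0.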